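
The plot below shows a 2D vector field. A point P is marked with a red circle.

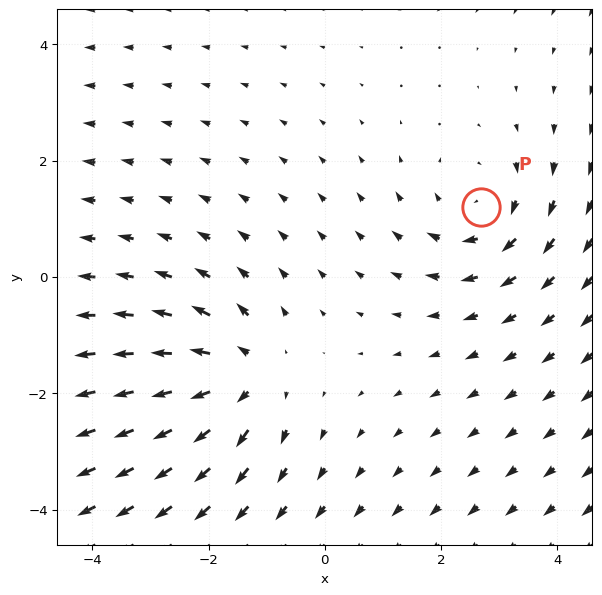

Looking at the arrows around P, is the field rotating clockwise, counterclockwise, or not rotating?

Near P at (2.7, 1.2) the arrows circulate clockwise. The curl (z-component) there is about -2; negative curl means clockwise rotation.

clockwise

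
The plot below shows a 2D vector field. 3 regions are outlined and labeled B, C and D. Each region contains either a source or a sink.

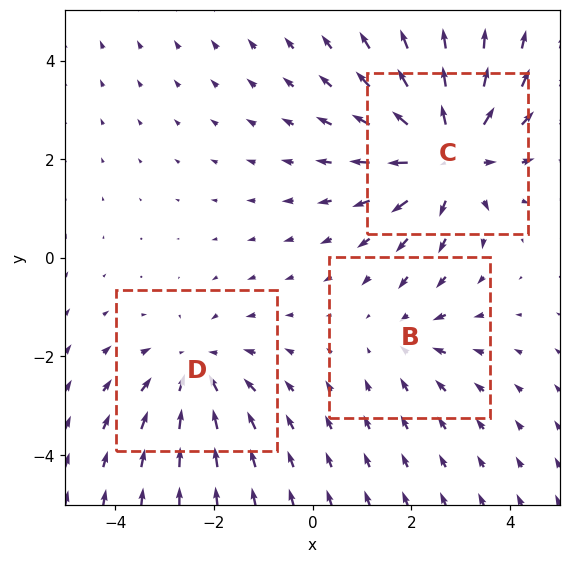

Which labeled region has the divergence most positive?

C

Divergence at each region's feature centre — B: about -2, C: about +4, D: about -3. Region C is most positive.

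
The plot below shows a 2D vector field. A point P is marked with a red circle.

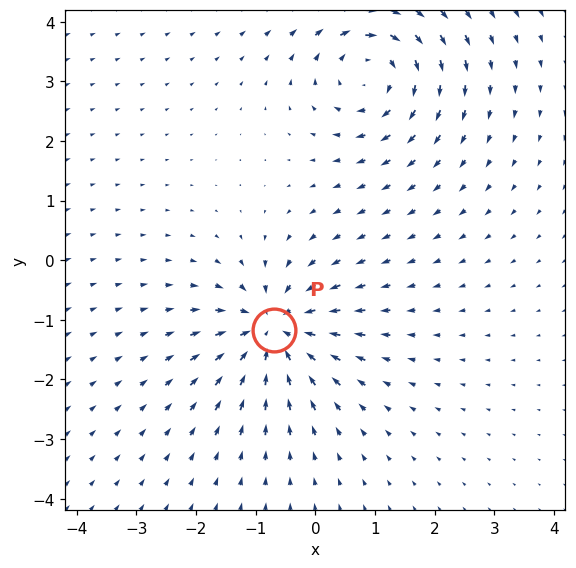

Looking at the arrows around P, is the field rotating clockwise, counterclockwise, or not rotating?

not rotating

Near P at (-0.7, -1.2) the arrows show no circulation. The curl there is ≈0.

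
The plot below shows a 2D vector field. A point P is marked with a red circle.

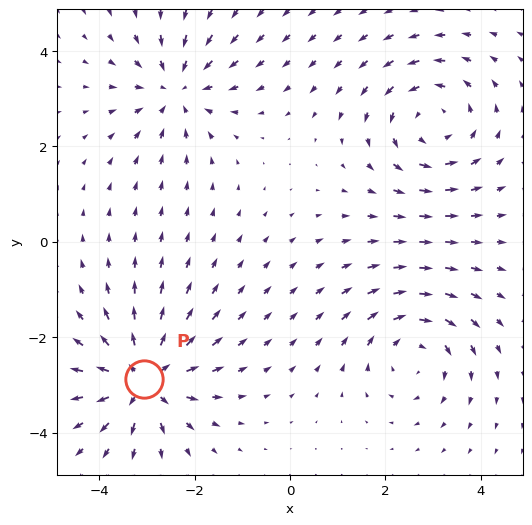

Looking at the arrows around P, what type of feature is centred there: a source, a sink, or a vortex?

At P (-3.1, -2.9) the arrows spread outward. Divergence about +6, curl ≈0 — positive divergence with near-zero curl is a source.

source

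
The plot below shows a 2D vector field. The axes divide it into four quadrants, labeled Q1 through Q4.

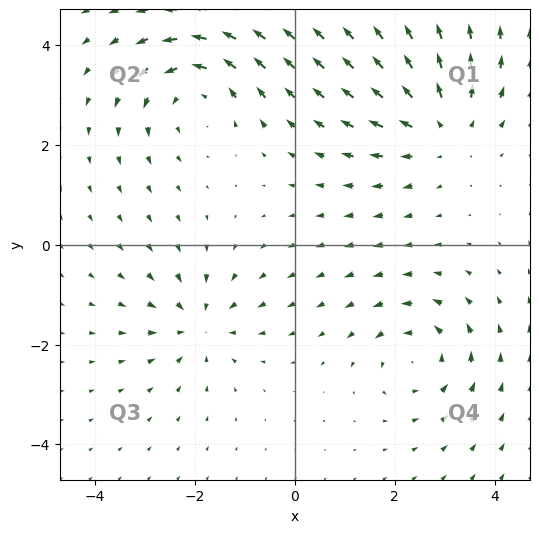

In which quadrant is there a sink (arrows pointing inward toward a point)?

The sink sits at approximately (-1.9, -1.6), which lies in quadrant Q3. The divergence there is about -4, negative as expected for a sink.

Q3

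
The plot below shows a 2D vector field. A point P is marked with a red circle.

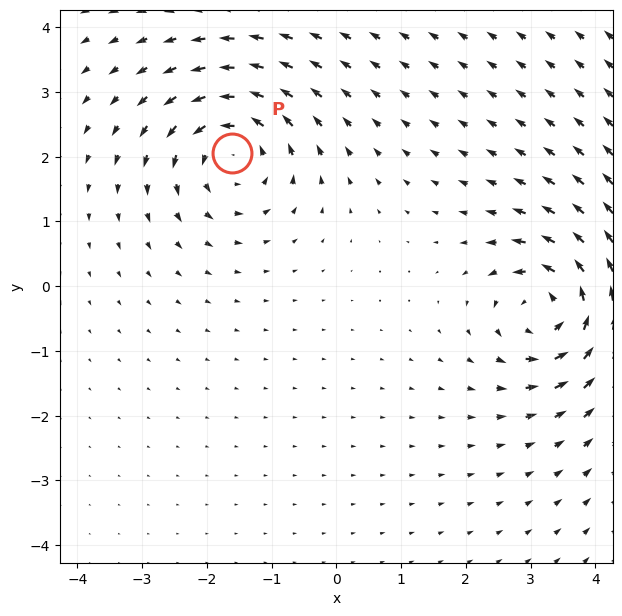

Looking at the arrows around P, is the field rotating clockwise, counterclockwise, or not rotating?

counterclockwise

Near P at (-1.6, 2.1) the arrows circulate counterclockwise. The curl (z-component) there is about +4; positive curl means counterclockwise rotation.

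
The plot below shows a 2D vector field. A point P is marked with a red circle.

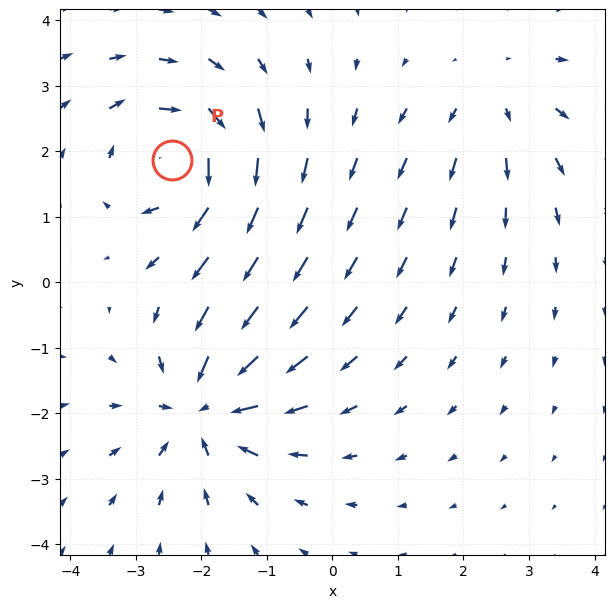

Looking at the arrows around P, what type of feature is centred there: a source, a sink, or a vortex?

At P (-2.4, 1.9) the arrows circulate clockwise. Divergence ≈0, curl about -6 — near-zero divergence with nonzero curl is a vortex.

vortex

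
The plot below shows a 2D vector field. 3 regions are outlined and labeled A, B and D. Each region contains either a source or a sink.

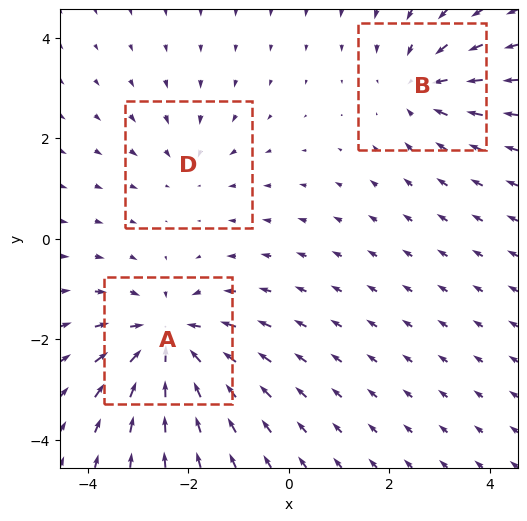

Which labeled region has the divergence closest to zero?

Divergence at each region's feature centre — A: about -4, B: about -3, D: about -2. Region D is closest to zero.

D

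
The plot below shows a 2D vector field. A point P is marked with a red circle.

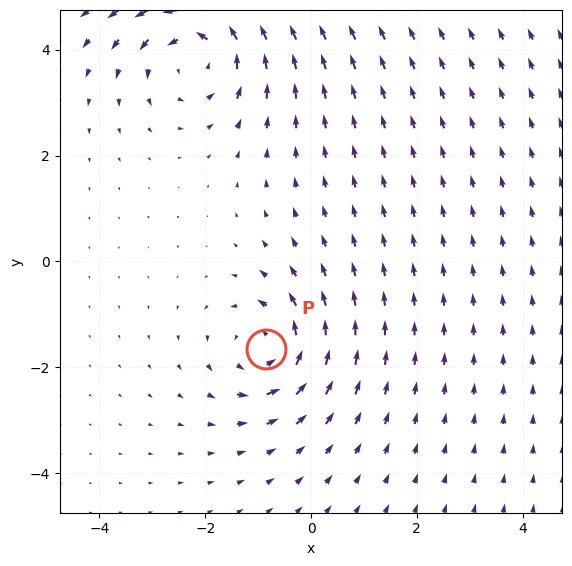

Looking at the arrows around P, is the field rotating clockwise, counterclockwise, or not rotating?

counterclockwise

Near P at (-0.8, -1.7) the arrows circulate counterclockwise. The curl (z-component) there is about +4; positive curl means counterclockwise rotation.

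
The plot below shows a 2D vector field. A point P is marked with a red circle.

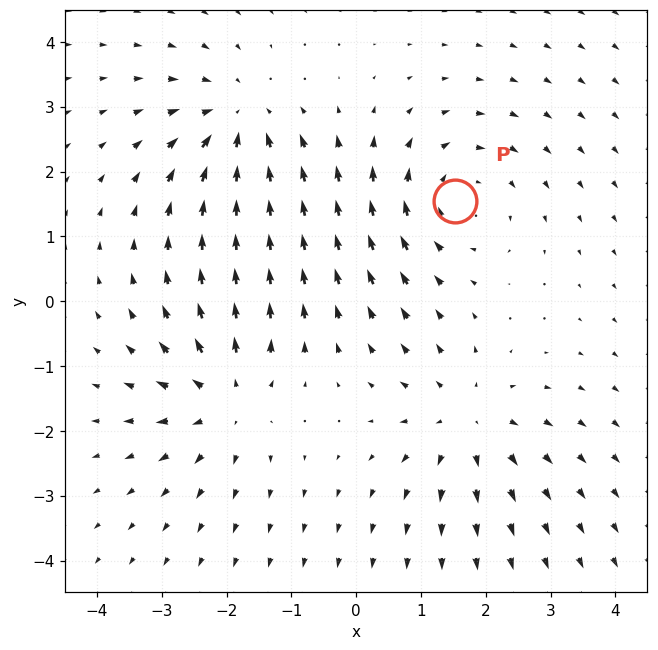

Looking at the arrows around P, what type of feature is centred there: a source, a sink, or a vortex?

At P (1.5, 1.6) the arrows circulate clockwise. Divergence ≈0, curl about -4 — near-zero divergence with nonzero curl is a vortex.

vortex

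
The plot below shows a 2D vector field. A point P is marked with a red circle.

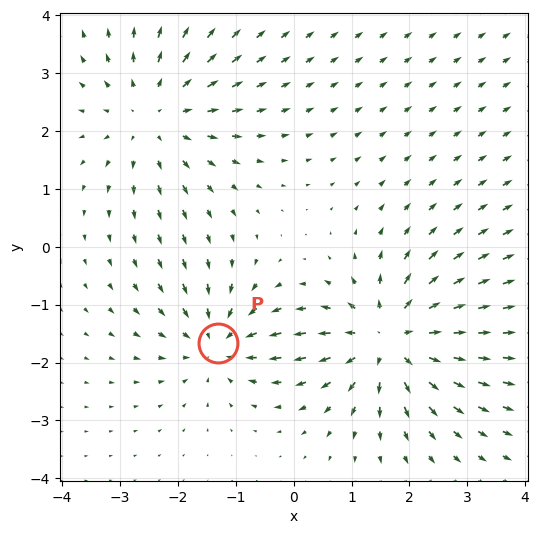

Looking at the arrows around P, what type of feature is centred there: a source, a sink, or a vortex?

sink

At P (-1.3, -1.7) the arrows converge inward. Divergence about -3, curl ≈0 — negative divergence with near-zero curl is a sink.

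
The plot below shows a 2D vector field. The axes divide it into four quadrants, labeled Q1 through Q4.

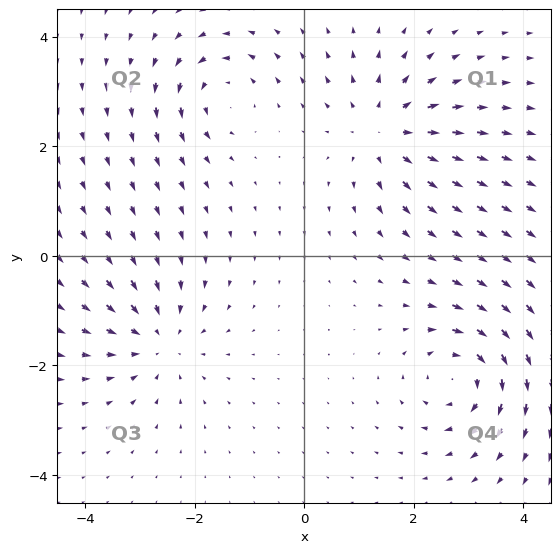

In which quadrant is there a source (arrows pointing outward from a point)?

The source sits at approximately (1.5, 2.3), which lies in quadrant Q1. The divergence there is about +4, positive as expected for a source.

Q1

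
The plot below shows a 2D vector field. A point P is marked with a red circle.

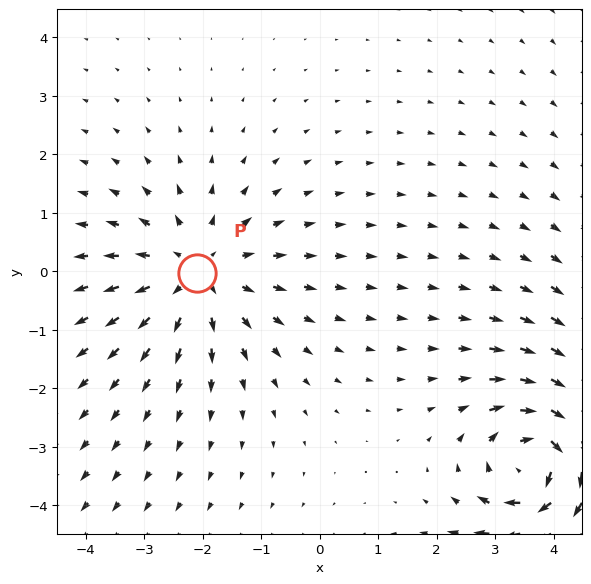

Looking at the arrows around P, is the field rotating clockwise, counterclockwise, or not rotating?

Near P at (-2.1, -0.0) the arrows show no circulation. The curl there is ≈0.

not rotating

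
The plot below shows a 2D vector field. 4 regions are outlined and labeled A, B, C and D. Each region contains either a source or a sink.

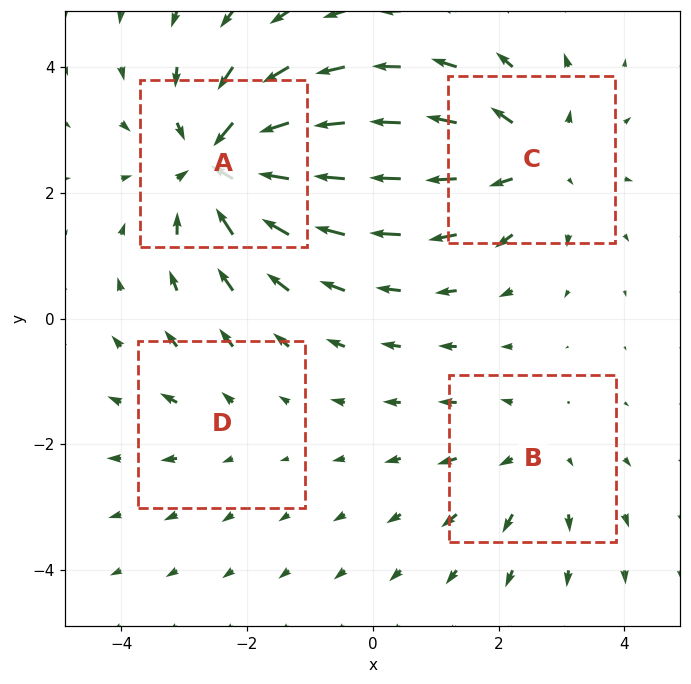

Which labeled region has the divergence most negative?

Divergence at each region's feature centre — A: about -6, B: about +3, C: about +4, D: about +2. Region A is most negative.

A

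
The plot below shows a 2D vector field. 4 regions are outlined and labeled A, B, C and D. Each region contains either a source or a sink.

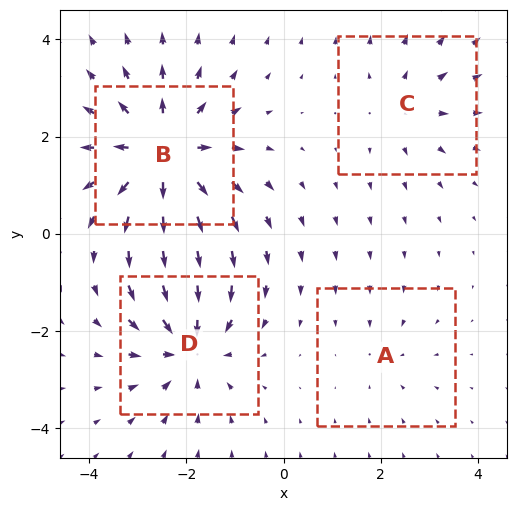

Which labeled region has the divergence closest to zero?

Divergence at each region's feature centre — A: about -2, B: about +7, C: about +3, D: about -5. Region A is closest to zero.

A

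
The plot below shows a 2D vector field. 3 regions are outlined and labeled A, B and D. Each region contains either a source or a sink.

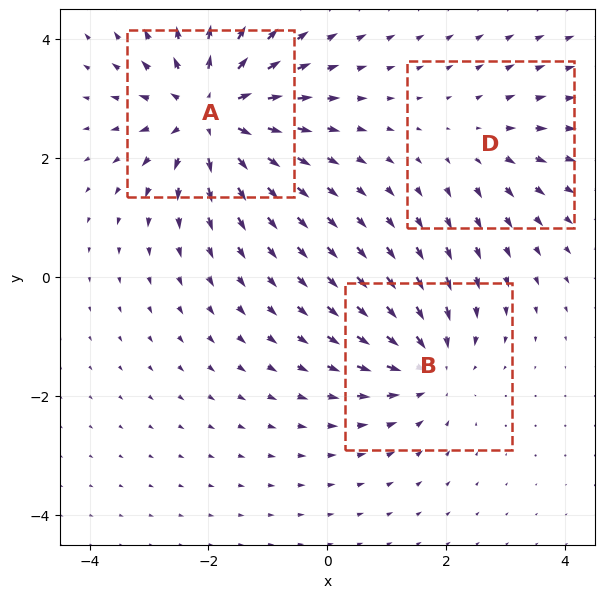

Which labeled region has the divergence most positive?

Divergence at each region's feature centre — A: about +5, B: about -3, D: about +2. Region A is most positive.

A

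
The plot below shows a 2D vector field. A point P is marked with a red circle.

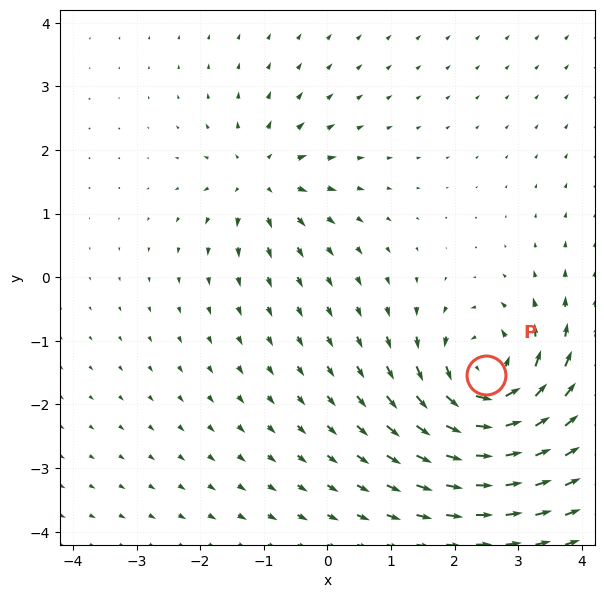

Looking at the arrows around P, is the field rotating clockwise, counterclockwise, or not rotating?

Near P at (2.5, -1.5) the arrows circulate counterclockwise. The curl (z-component) there is about +7; positive curl means counterclockwise rotation.

counterclockwise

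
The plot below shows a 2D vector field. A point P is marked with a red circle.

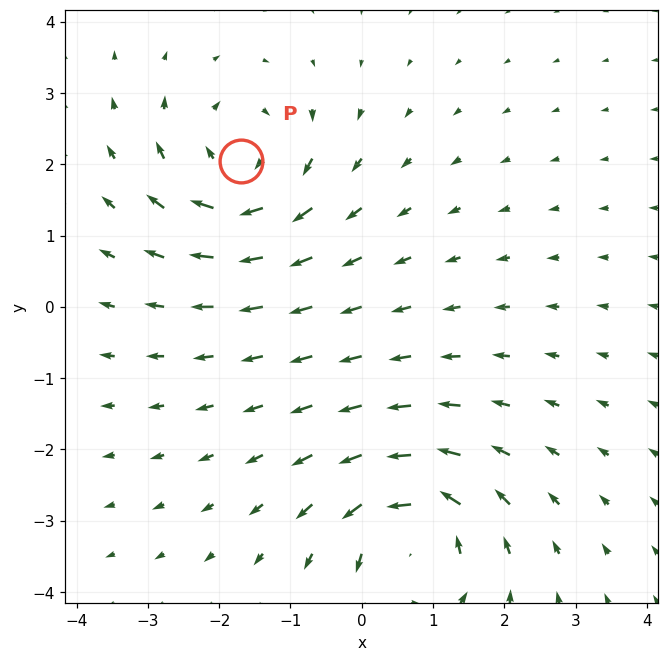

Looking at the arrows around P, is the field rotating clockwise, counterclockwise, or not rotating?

Near P at (-1.7, 2.0) the arrows circulate clockwise. The curl (z-component) there is about -4; negative curl means clockwise rotation.

clockwise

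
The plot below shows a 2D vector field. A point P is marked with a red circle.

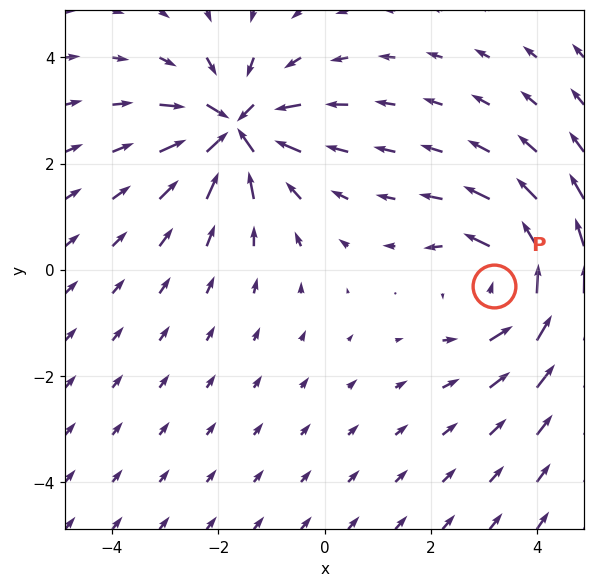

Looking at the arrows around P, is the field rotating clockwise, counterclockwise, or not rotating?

counterclockwise

Near P at (3.2, -0.3) the arrows circulate counterclockwise. The curl (z-component) there is about +3; positive curl means counterclockwise rotation.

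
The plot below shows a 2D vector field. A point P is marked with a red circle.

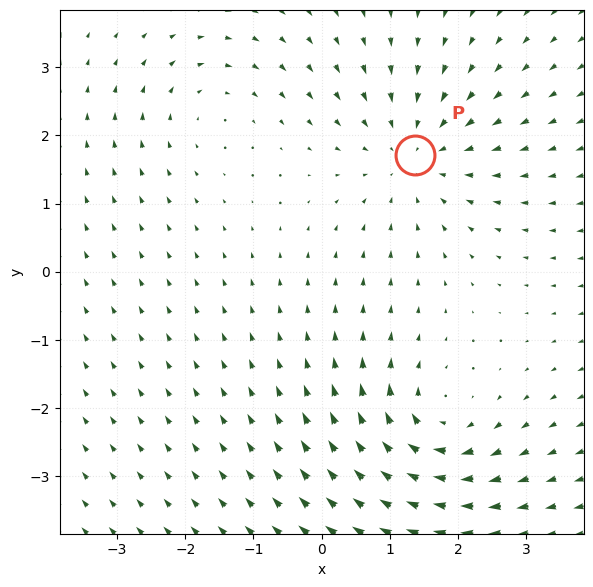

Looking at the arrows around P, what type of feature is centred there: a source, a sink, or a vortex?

At P (1.4, 1.7) the arrows converge inward. Divergence about -4, curl ≈0 — negative divergence with near-zero curl is a sink.

sink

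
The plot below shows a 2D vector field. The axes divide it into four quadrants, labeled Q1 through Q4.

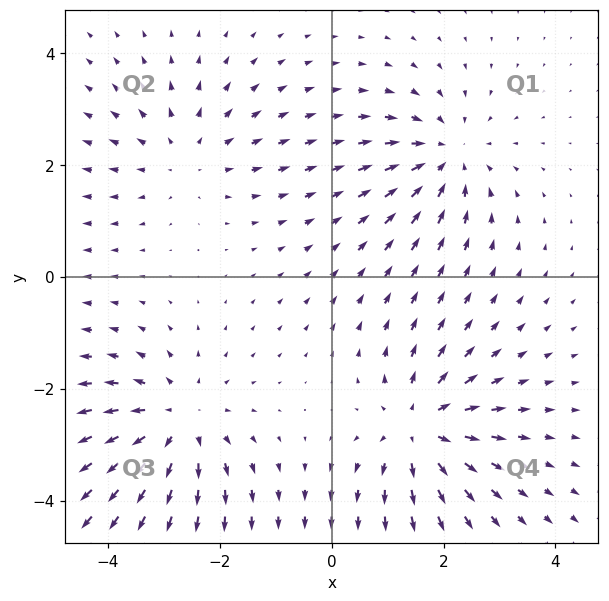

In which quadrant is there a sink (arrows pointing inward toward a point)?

The sink sits at approximately (2.1, 2.1), which lies in quadrant Q1. The divergence there is about -4, negative as expected for a sink.

Q1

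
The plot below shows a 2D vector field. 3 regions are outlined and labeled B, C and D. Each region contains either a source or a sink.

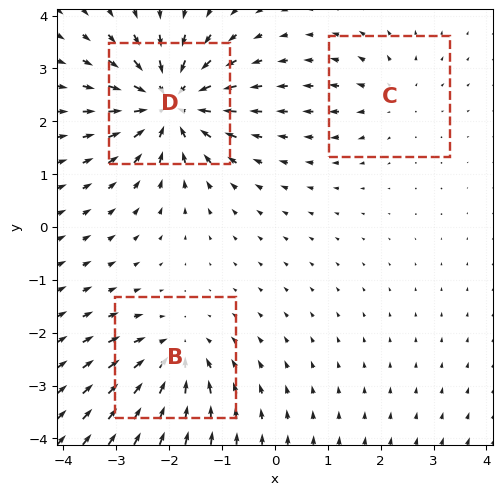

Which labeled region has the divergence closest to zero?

C

Divergence at each region's feature centre — B: about -4, C: about +2, D: about -6. Region C is closest to zero.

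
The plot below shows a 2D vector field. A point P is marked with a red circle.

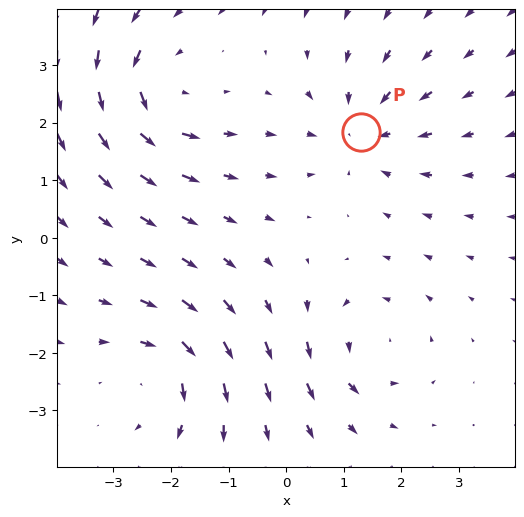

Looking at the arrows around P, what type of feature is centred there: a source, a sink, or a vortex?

At P (1.3, 1.8) the arrows converge inward. Divergence about -4, curl ≈0 — negative divergence with near-zero curl is a sink.

sink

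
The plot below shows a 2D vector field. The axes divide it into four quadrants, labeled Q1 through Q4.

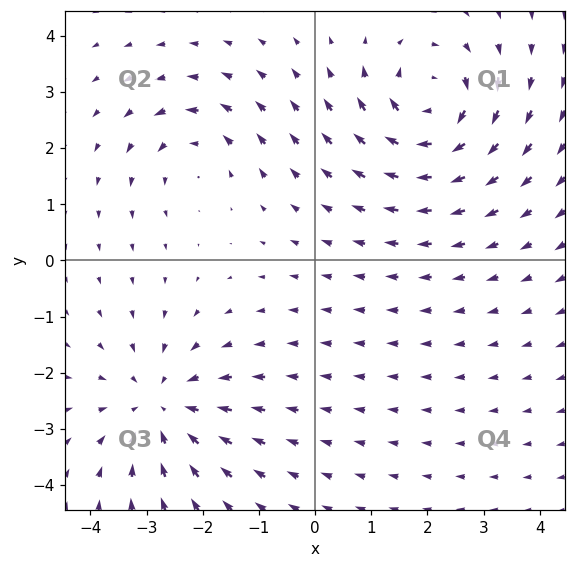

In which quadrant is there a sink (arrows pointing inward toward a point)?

Q3

The sink sits at approximately (-2.7, -2.6), which lies in quadrant Q3. The divergence there is about -4, negative as expected for a sink.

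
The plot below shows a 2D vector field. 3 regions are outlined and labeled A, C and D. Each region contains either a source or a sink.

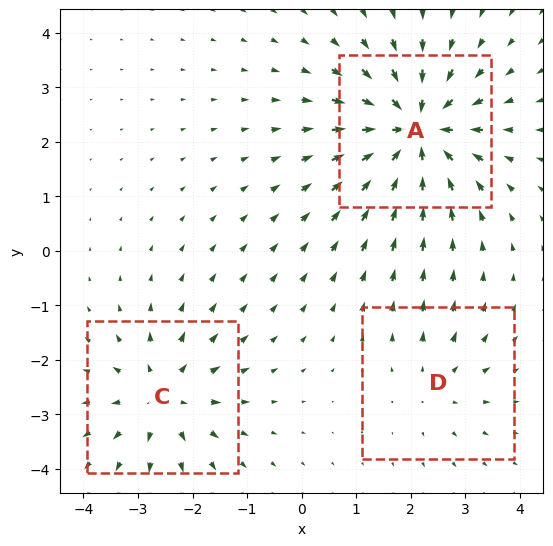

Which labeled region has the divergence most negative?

Divergence at each region's feature centre — A: about -5, C: about +3, D: about +2. Region A is most negative.

A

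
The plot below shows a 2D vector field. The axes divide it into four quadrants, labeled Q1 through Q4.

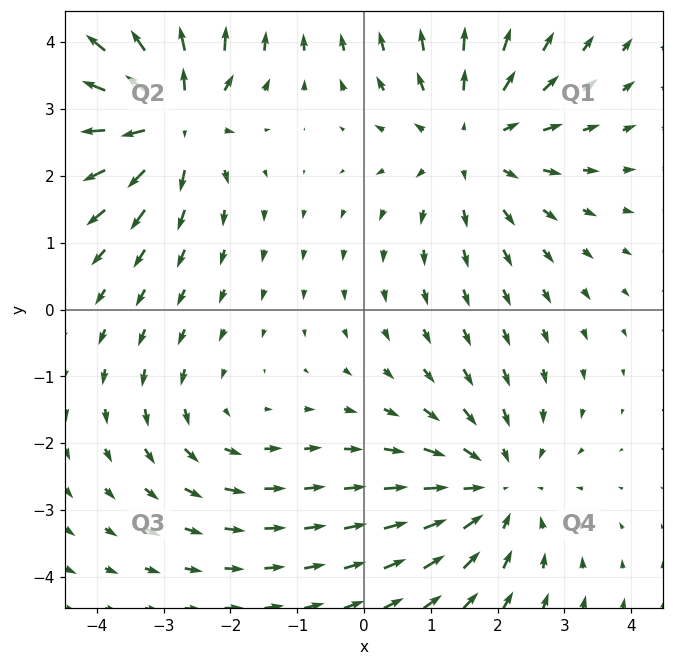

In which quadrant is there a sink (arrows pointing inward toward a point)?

Q4

The sink sits at approximately (2.0, -2.7), which lies in quadrant Q4. The divergence there is about -4, negative as expected for a sink.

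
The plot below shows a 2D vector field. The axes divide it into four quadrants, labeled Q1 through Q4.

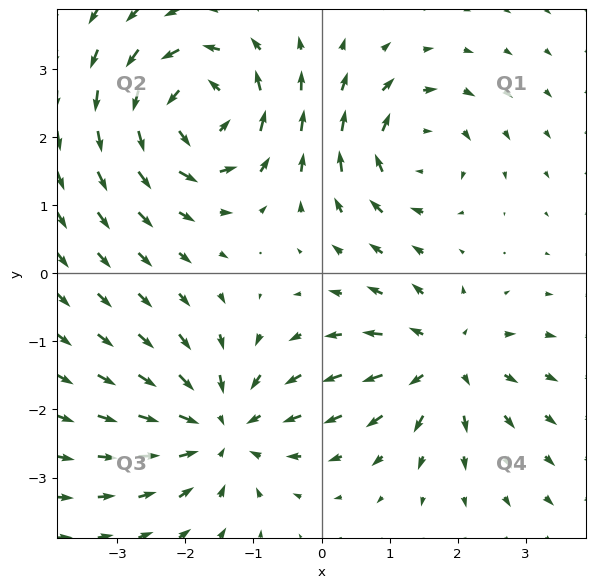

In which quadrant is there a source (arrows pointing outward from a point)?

Q4

The source sits at approximately (1.8, -1.3), which lies in quadrant Q4. The divergence there is about +4, positive as expected for a source.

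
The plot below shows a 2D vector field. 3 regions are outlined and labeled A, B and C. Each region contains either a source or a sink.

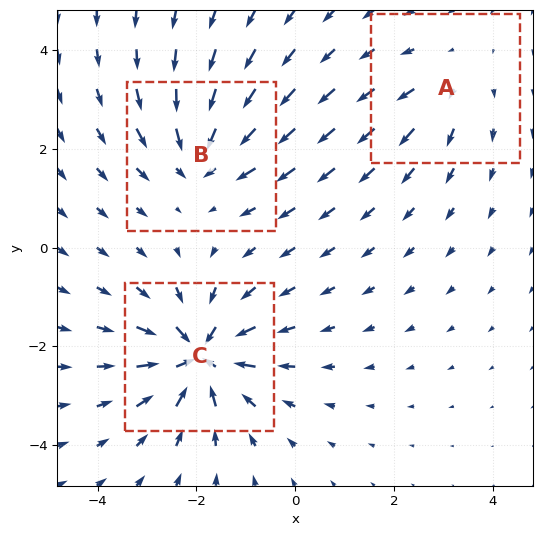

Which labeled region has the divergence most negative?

Divergence at each region's feature centre — A: about +2, B: about -4, C: about -6. Region C is most negative.

C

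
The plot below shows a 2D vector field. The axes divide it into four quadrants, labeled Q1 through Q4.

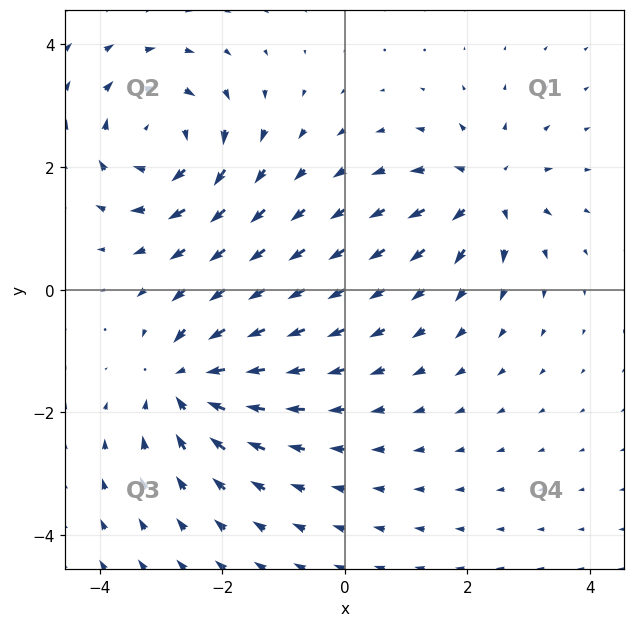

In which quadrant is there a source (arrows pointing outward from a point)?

Q1

The source sits at approximately (2.3, 1.6), which lies in quadrant Q1. The divergence there is about +5, positive as expected for a source.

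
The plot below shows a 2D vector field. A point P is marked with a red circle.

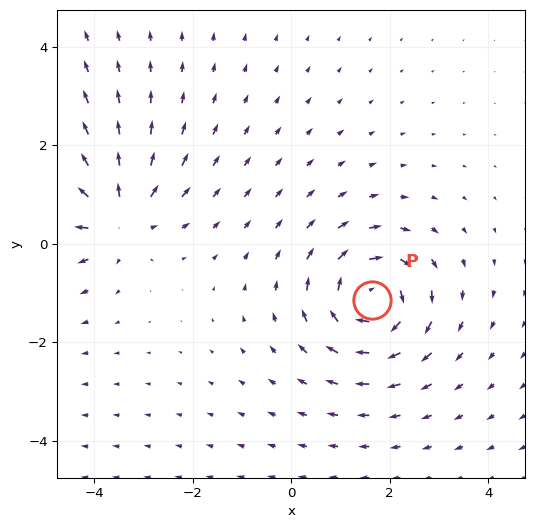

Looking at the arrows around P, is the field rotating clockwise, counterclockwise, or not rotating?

clockwise

Near P at (1.6, -1.1) the arrows circulate clockwise. The curl (z-component) there is about -6; negative curl means clockwise rotation.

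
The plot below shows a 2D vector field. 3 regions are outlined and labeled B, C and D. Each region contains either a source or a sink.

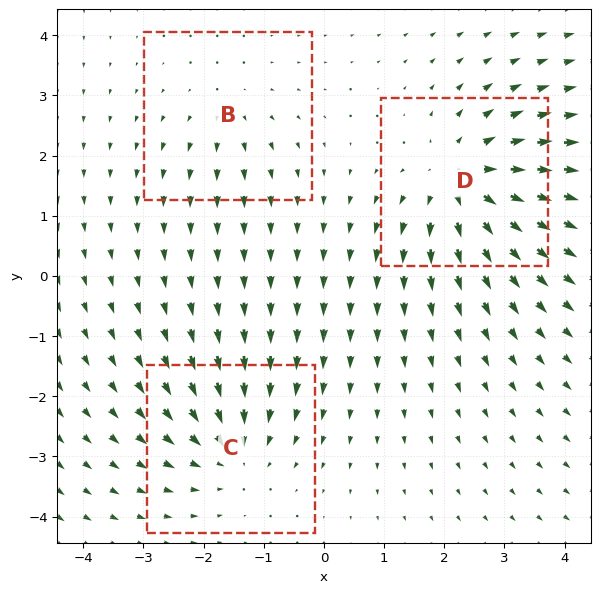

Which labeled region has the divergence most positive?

D

Divergence at each region's feature centre — B: about +2, C: about -3, D: about +5. Region D is most positive.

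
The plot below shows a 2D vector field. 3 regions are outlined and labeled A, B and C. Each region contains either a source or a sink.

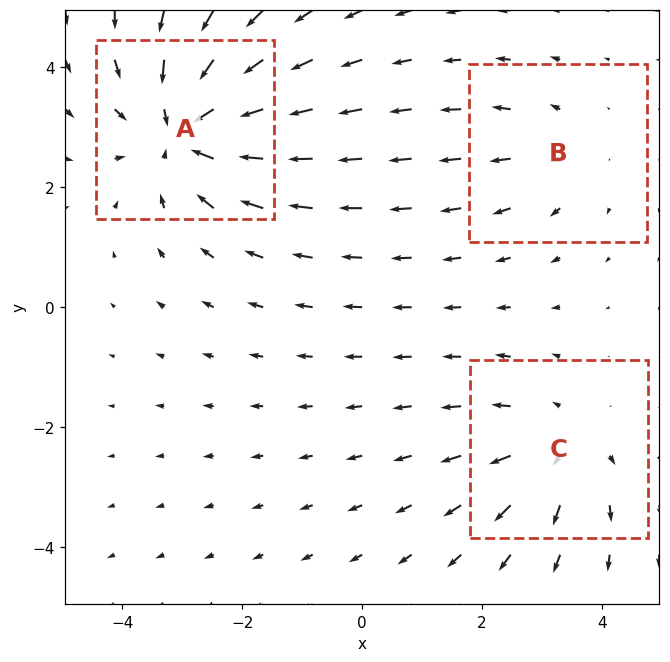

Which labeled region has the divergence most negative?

Divergence at each region's feature centre — A: about -5, B: about +2, C: about +3. Region A is most negative.

A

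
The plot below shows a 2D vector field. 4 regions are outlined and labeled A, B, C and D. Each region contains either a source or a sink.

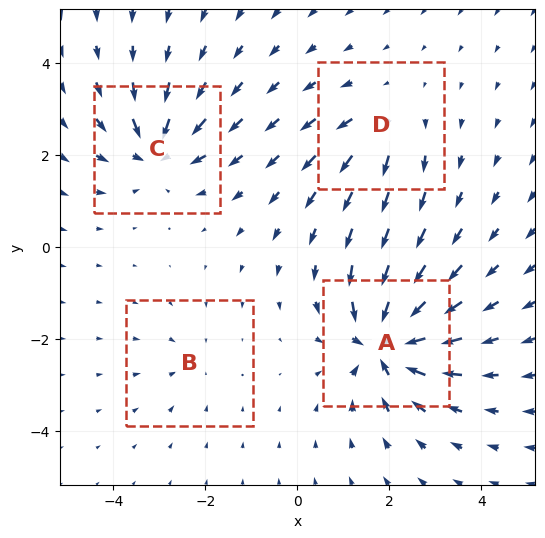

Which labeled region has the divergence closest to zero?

Divergence at each region's feature centre — A: about -9, B: about -3, C: about -6, D: about +4. Region B is closest to zero.

B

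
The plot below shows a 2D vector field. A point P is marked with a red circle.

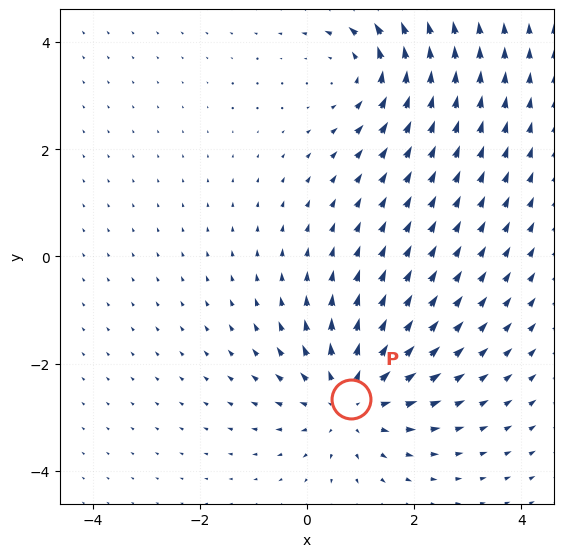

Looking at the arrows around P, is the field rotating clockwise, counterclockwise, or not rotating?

not rotating

Near P at (0.8, -2.7) the arrows show no circulation. The curl there is ≈0.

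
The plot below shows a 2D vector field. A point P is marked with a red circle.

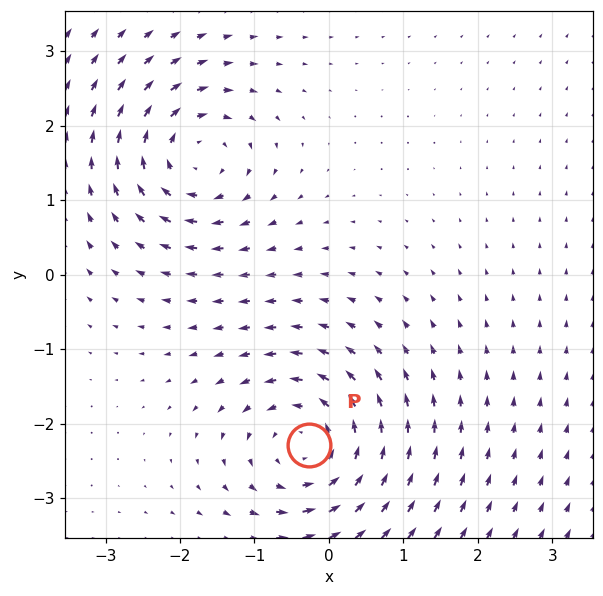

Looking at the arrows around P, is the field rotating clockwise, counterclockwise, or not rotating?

counterclockwise

Near P at (-0.3, -2.3) the arrows circulate counterclockwise. The curl (z-component) there is about +5; positive curl means counterclockwise rotation.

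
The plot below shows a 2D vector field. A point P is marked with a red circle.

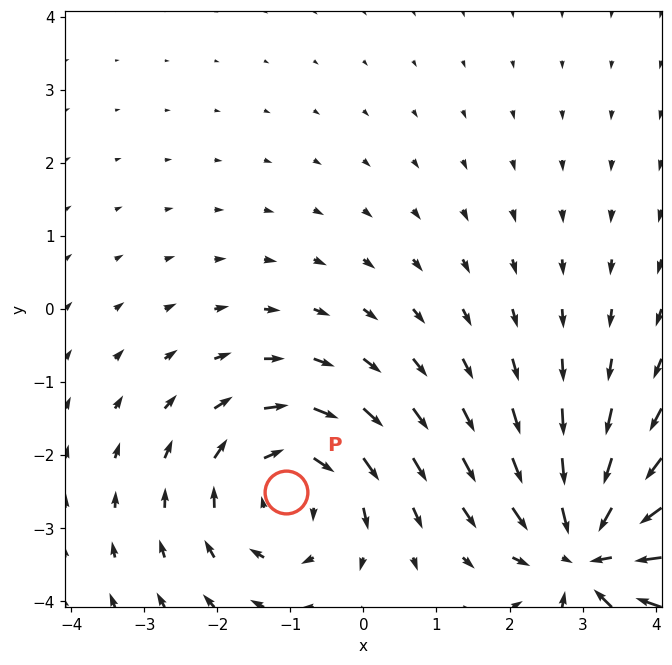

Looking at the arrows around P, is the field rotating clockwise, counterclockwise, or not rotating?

Near P at (-1.1, -2.5) the arrows circulate clockwise. The curl (z-component) there is about -4; negative curl means clockwise rotation.

clockwise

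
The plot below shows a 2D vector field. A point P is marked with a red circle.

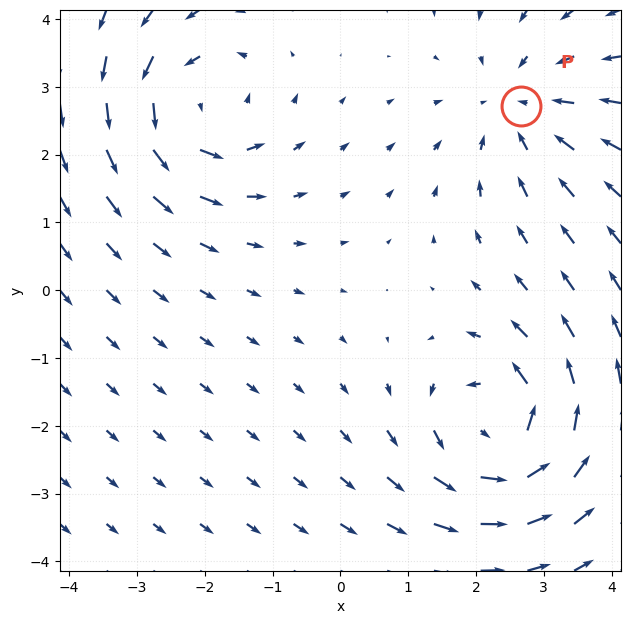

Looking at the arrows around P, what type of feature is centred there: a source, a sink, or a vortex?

sink

At P (2.7, 2.7) the arrows converge inward. Divergence about -3, curl ≈0 — negative divergence with near-zero curl is a sink.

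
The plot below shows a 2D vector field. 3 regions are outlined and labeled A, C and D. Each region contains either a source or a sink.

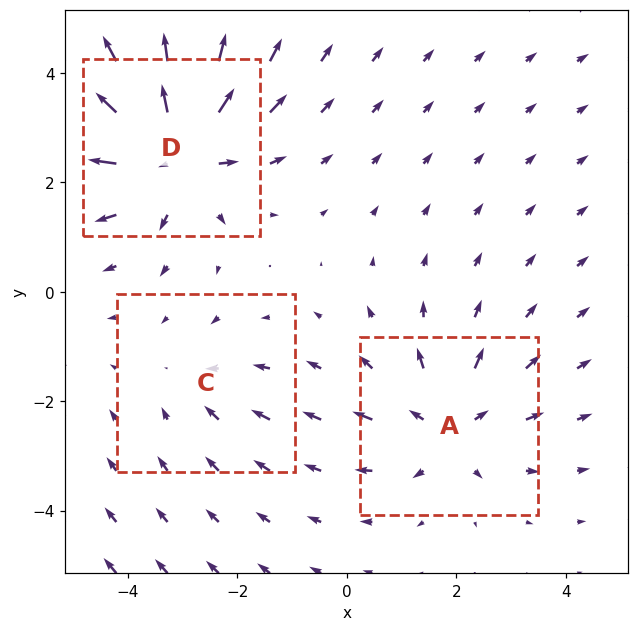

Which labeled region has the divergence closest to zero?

Divergence at each region's feature centre — A: about +3, C: about -2, D: about +5. Region C is closest to zero.

C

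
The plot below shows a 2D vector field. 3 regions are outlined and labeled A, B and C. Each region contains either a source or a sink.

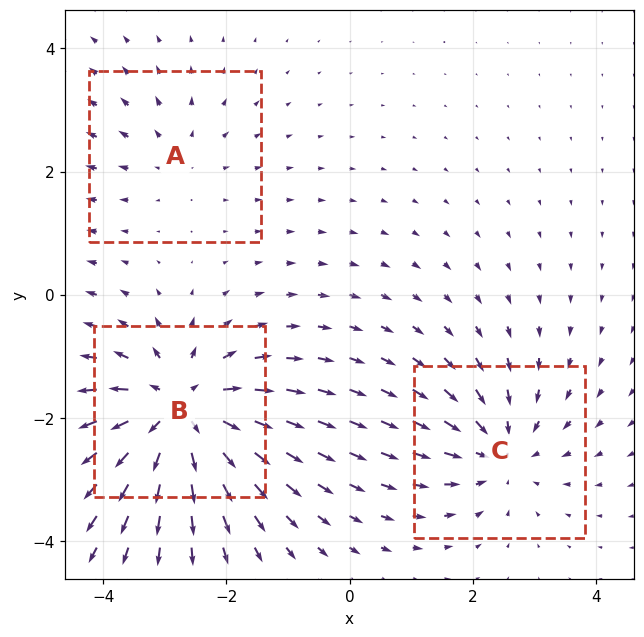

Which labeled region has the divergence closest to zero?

Divergence at each region's feature centre — A: about +2, B: about +5, C: about -3. Region A is closest to zero.

A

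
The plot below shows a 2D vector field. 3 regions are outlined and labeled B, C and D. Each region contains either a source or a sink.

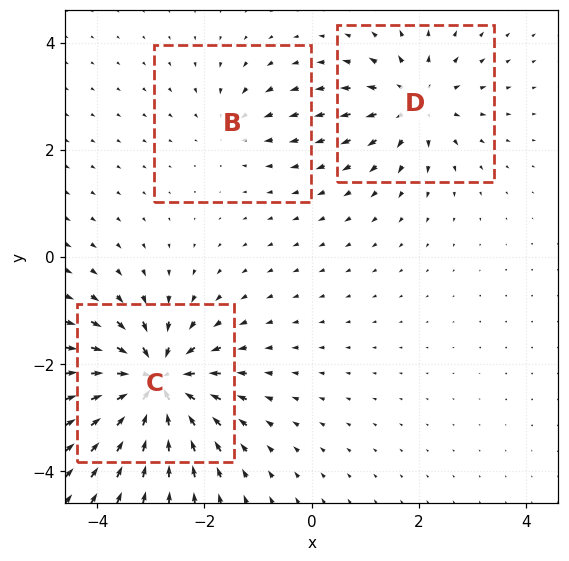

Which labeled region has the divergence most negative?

Divergence at each region's feature centre — B: about -2, C: about -6, D: about +4. Region C is most negative.

C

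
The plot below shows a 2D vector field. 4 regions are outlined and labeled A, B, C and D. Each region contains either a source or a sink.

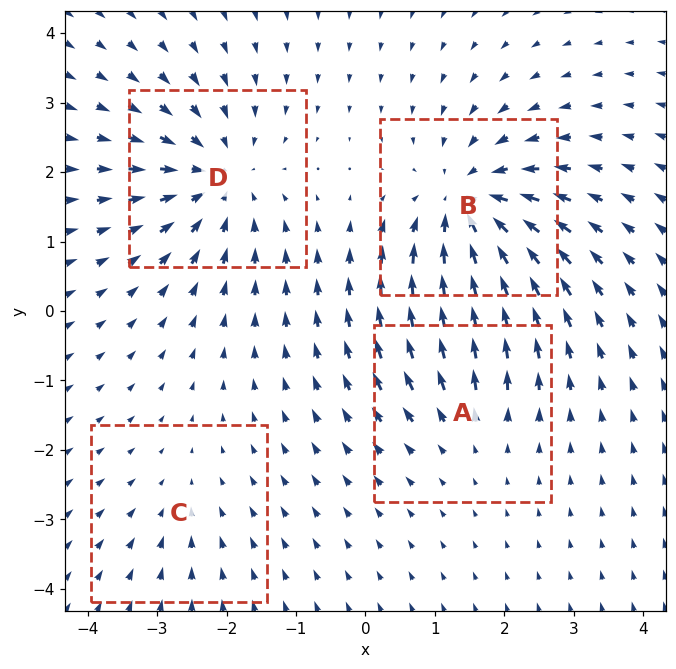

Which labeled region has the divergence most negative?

Divergence at each region's feature centre — A: about +3, B: about -6, C: about -2, D: about -5. Region B is most negative.

B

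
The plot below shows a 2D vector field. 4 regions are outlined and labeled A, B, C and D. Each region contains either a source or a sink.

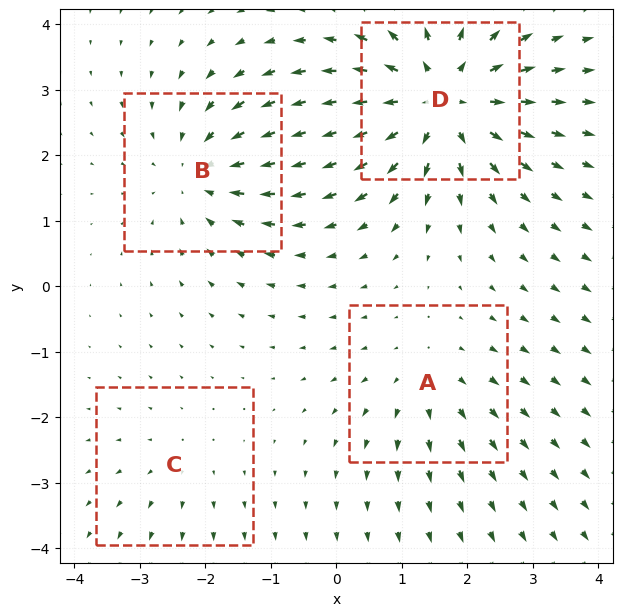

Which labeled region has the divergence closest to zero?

Divergence at each region's feature centre — A: about +3, B: about -4, C: about +2, D: about +7. Region C is closest to zero.

C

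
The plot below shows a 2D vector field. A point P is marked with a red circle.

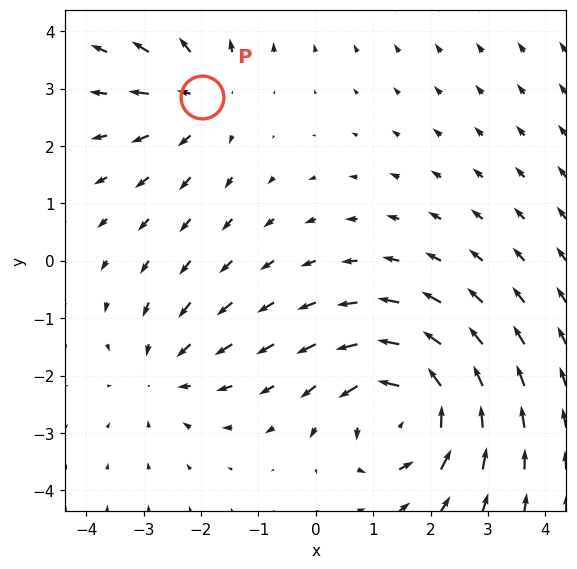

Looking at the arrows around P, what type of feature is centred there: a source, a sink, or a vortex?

source

At P (-2.0, 2.8) the arrows spread outward. Divergence about +3, curl ≈0 — positive divergence with near-zero curl is a source.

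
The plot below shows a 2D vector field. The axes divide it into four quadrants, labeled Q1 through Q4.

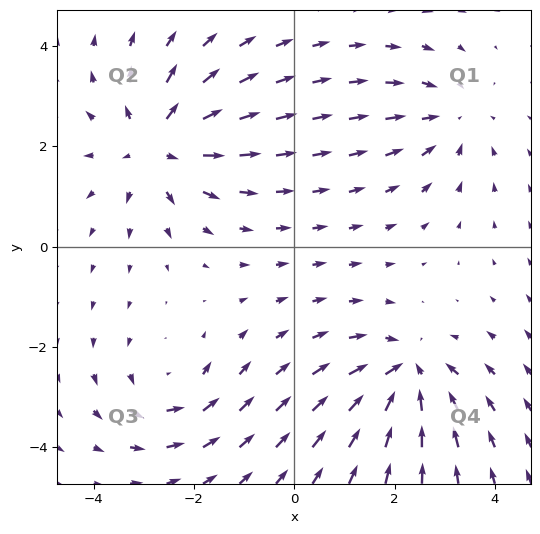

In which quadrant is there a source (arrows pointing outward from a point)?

Q2

The source sits at approximately (-2.7, 2.0), which lies in quadrant Q2. The divergence there is about +5, positive as expected for a source.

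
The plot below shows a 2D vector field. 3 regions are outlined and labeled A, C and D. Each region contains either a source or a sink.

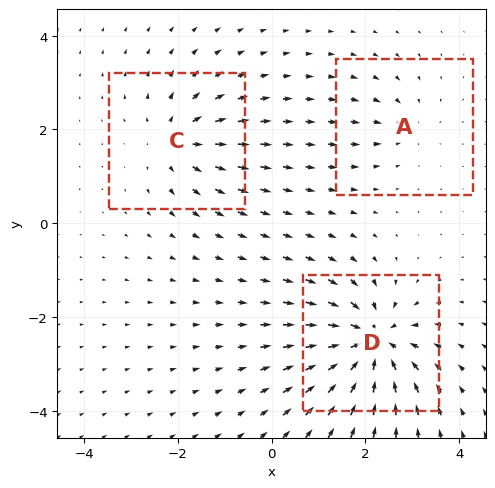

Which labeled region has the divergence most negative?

Divergence at each region's feature centre — A: about -3, C: about +4, D: about -7. Region D is most negative.

D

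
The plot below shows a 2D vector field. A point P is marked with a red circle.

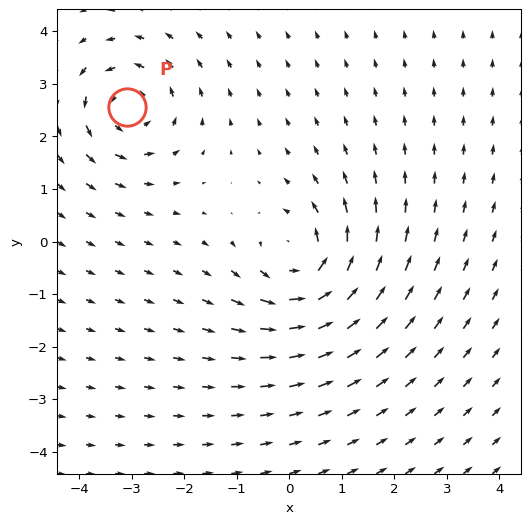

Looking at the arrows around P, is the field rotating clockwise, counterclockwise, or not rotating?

counterclockwise

Near P at (-3.1, 2.6) the arrows circulate counterclockwise. The curl (z-component) there is about +5; positive curl means counterclockwise rotation.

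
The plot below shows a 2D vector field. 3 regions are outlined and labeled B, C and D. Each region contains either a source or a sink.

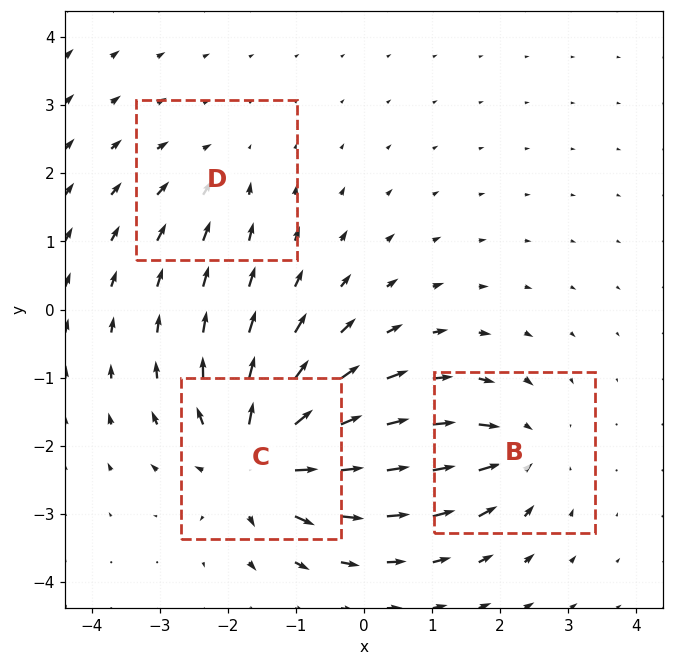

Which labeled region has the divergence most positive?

C

Divergence at each region's feature centre — B: about -3, C: about +6, D: about -2. Region C is most positive.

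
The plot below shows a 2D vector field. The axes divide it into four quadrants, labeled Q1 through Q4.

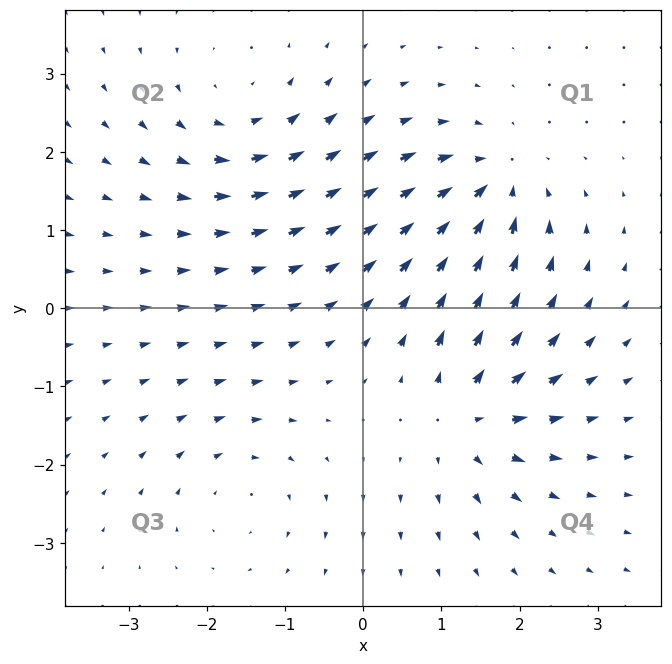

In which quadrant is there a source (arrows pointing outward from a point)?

The source sits at approximately (1.3, -1.4), which lies in quadrant Q4. The divergence there is about +6, positive as expected for a source.

Q4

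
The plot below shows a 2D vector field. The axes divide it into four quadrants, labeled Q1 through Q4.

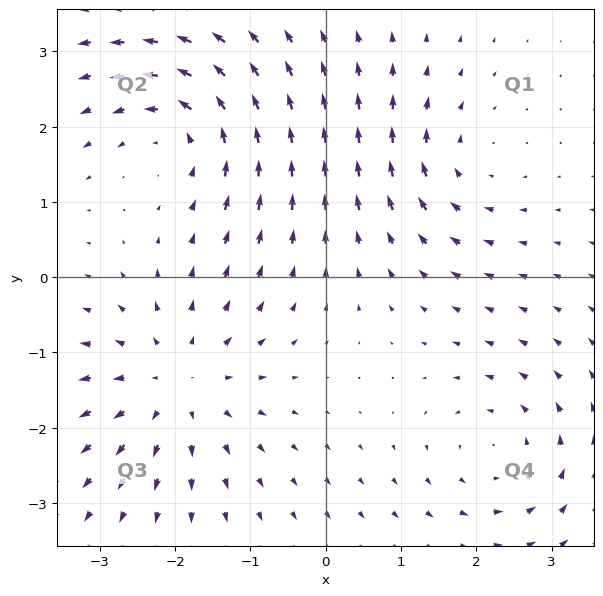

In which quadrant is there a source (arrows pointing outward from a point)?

The source sits at approximately (-2.0, -1.4), which lies in quadrant Q3. The divergence there is about +4, positive as expected for a source.

Q3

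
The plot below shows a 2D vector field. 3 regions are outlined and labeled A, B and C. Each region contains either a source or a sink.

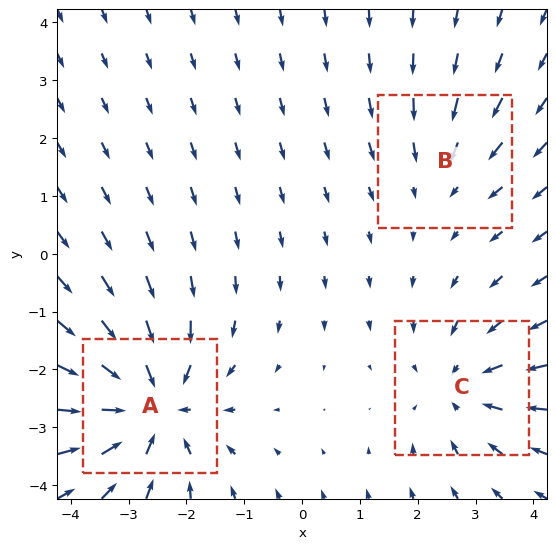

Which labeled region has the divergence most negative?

A

Divergence at each region's feature centre — A: about -5, B: about -2, C: about -3. Region A is most negative.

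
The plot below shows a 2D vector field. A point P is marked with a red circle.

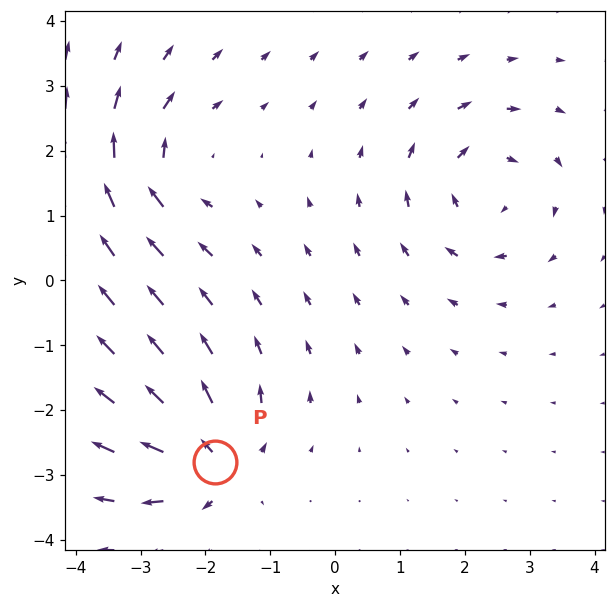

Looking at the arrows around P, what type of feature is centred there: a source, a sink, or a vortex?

source

At P (-1.9, -2.8) the arrows spread outward. Divergence about +7, curl ≈0 — positive divergence with near-zero curl is a source.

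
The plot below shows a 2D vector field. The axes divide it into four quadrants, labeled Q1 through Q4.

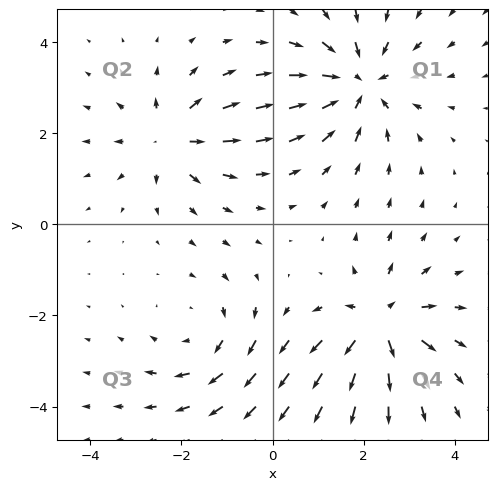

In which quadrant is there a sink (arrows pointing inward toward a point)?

The sink sits at approximately (1.9, 3.1), which lies in quadrant Q1. The divergence there is about -5, negative as expected for a sink.

Q1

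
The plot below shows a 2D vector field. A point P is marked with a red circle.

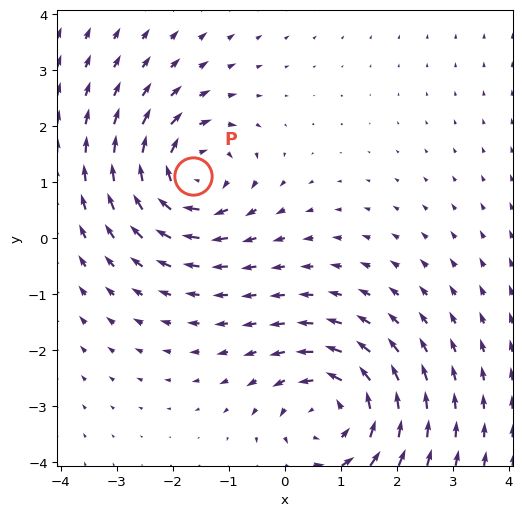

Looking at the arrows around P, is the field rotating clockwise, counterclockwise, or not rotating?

Near P at (-1.6, 1.1) the arrows circulate clockwise. The curl (z-component) there is about -5; negative curl means clockwise rotation.

clockwise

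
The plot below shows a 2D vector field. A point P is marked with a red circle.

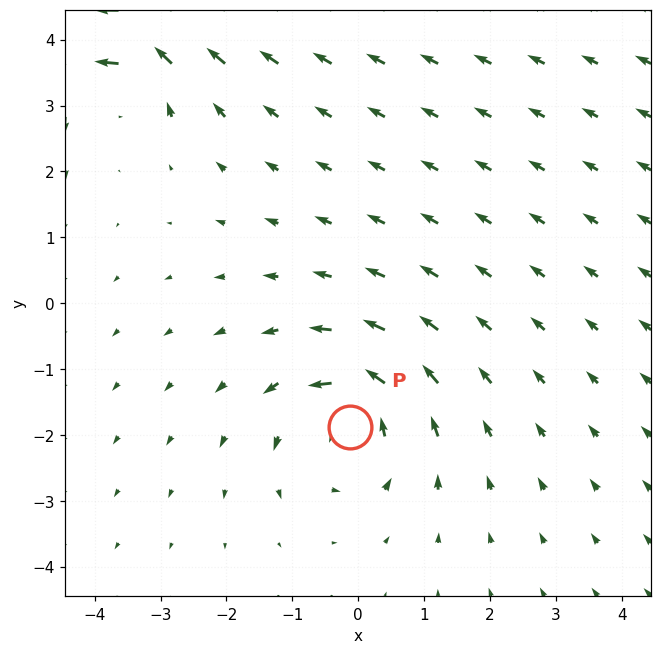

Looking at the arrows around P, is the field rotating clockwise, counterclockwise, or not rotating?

Near P at (-0.1, -1.9) the arrows circulate counterclockwise. The curl (z-component) there is about +3; positive curl means counterclockwise rotation.

counterclockwise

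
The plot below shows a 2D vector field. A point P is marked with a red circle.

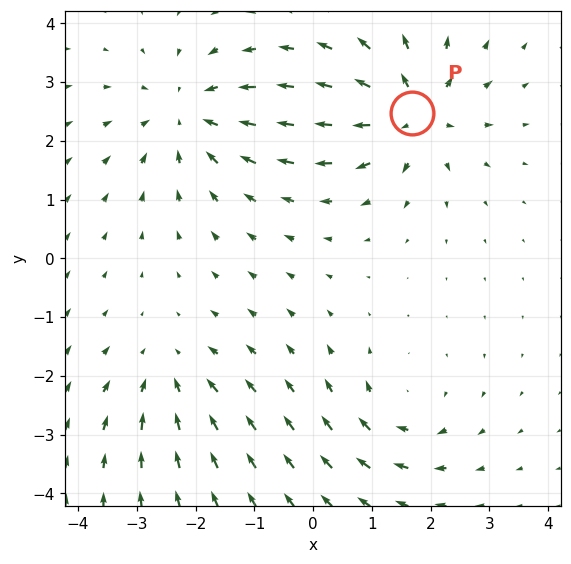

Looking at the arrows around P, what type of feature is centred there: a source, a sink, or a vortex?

At P (1.7, 2.5) the arrows spread outward. Divergence about +6, curl ≈0 — positive divergence with near-zero curl is a source.

source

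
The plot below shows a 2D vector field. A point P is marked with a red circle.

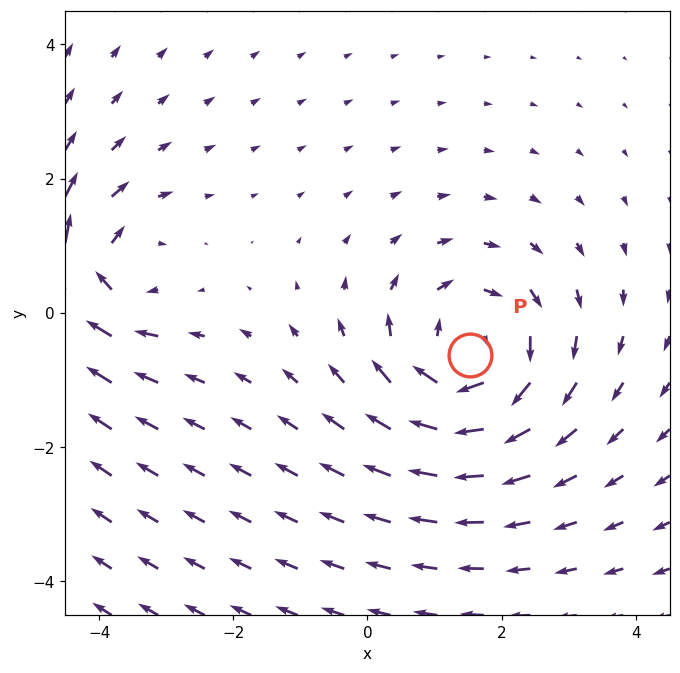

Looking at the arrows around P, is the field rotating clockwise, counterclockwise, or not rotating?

Near P at (1.5, -0.6) the arrows circulate clockwise. The curl (z-component) there is about -4; negative curl means clockwise rotation.

clockwise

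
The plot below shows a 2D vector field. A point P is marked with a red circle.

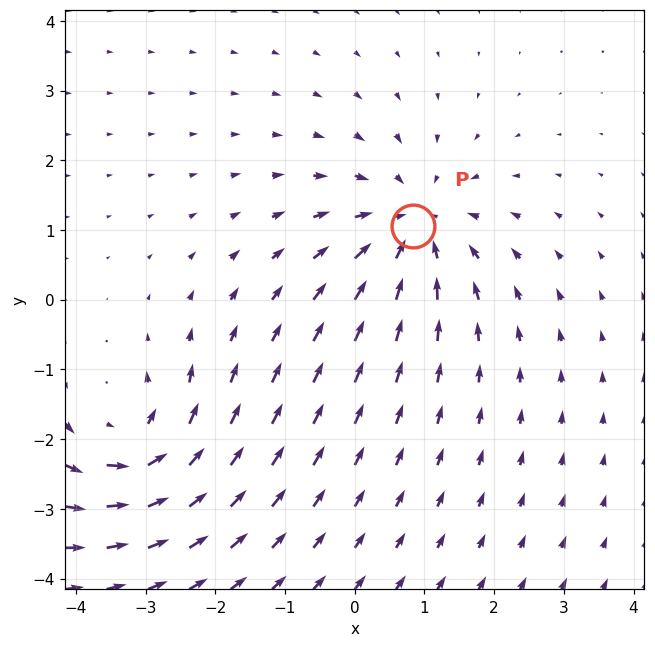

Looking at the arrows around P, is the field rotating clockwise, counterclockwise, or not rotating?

Near P at (0.8, 1.1) the arrows show no circulation. The curl there is ≈0.

not rotating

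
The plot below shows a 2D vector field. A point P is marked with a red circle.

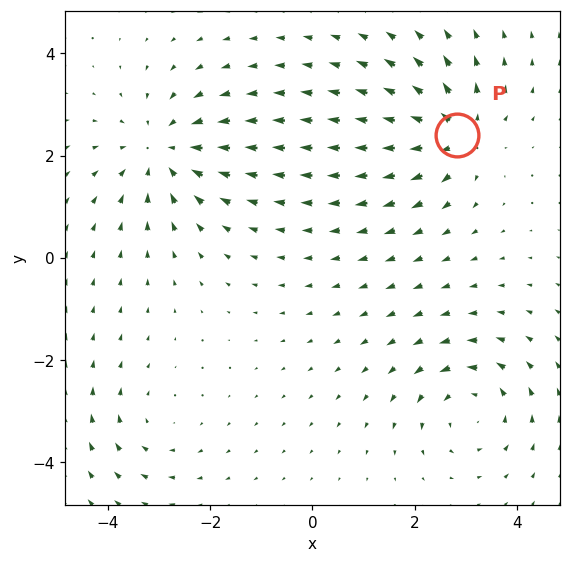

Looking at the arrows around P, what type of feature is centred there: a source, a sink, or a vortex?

At P (2.8, 2.4) the arrows spread outward. Divergence about +5, curl ≈0 — positive divergence with near-zero curl is a source.

source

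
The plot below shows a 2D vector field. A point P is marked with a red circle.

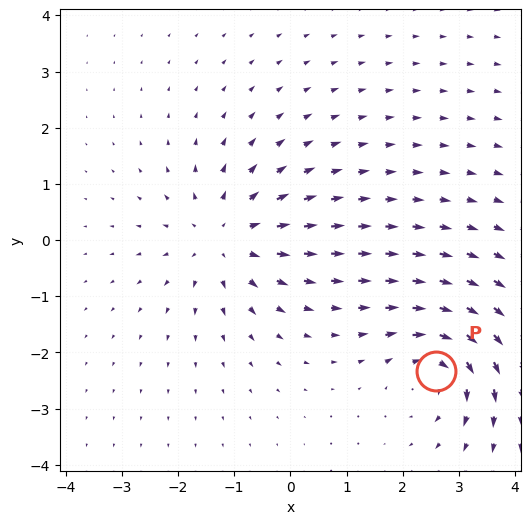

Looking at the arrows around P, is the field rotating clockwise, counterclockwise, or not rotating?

Near P at (2.6, -2.3) the arrows circulate clockwise. The curl (z-component) there is about -5; negative curl means clockwise rotation.

clockwise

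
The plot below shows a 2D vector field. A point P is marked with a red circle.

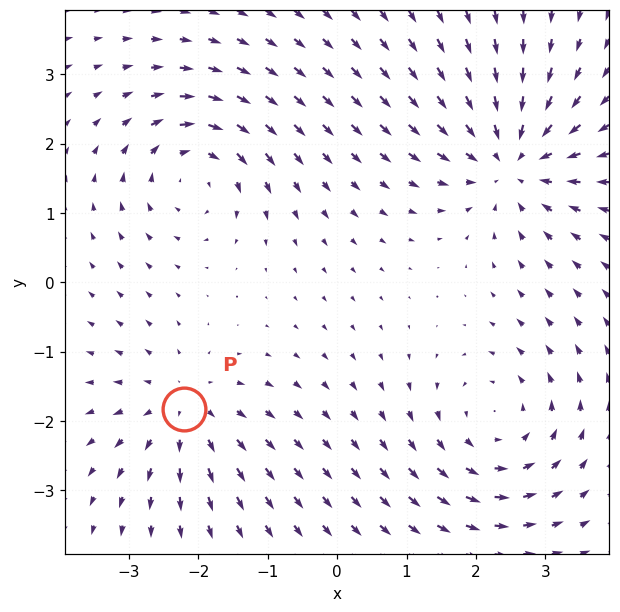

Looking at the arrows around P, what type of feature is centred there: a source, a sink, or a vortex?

source

At P (-2.2, -1.8) the arrows spread outward. Divergence about +4, curl ≈0 — positive divergence with near-zero curl is a source.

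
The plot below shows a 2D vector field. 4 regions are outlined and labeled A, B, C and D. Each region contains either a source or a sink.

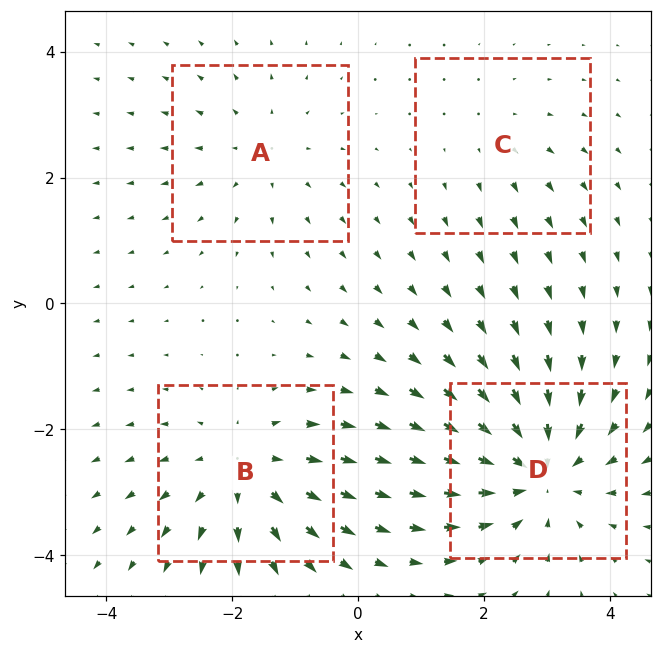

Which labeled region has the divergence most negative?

D

Divergence at each region's feature centre — A: about +3, B: about +4, C: about +2, D: about -6. Region D is most negative.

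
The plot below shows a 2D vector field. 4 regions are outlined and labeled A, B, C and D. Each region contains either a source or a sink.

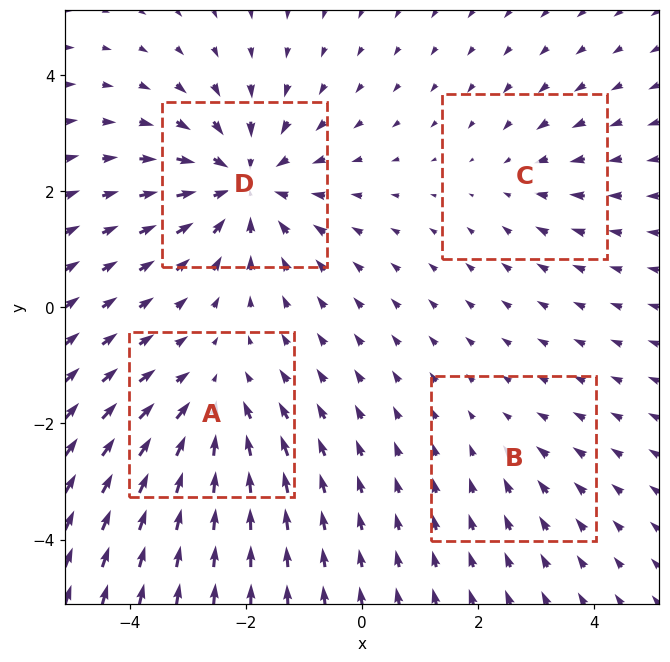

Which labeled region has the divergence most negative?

D

Divergence at each region's feature centre — A: about -4, B: about -2, C: about -3, D: about -6. Region D is most negative.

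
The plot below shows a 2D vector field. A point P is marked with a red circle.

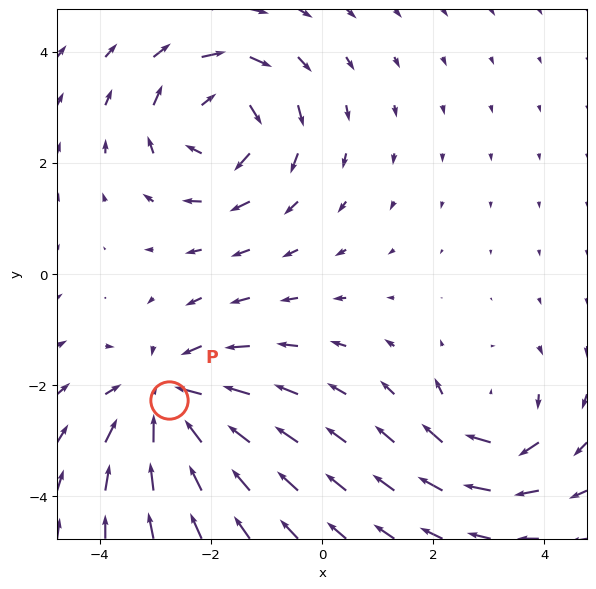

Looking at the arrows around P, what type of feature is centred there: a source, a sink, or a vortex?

sink

At P (-2.8, -2.3) the arrows converge inward. Divergence about -4, curl ≈0 — negative divergence with near-zero curl is a sink.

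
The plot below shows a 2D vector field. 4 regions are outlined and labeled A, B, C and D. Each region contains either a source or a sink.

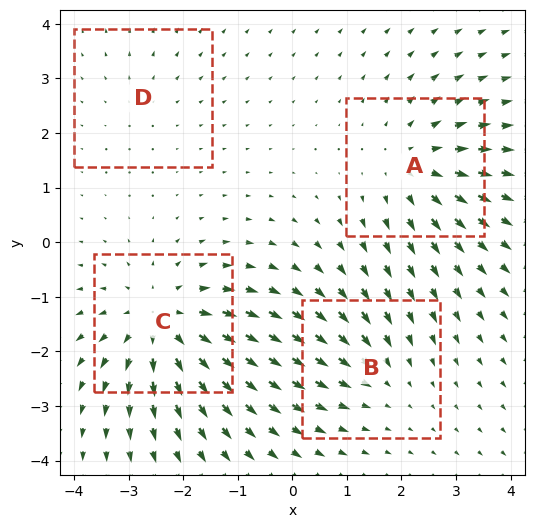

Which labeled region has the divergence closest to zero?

D

Divergence at each region's feature centre — A: about +4, B: about -3, C: about +6, D: about +2. Region D is closest to zero.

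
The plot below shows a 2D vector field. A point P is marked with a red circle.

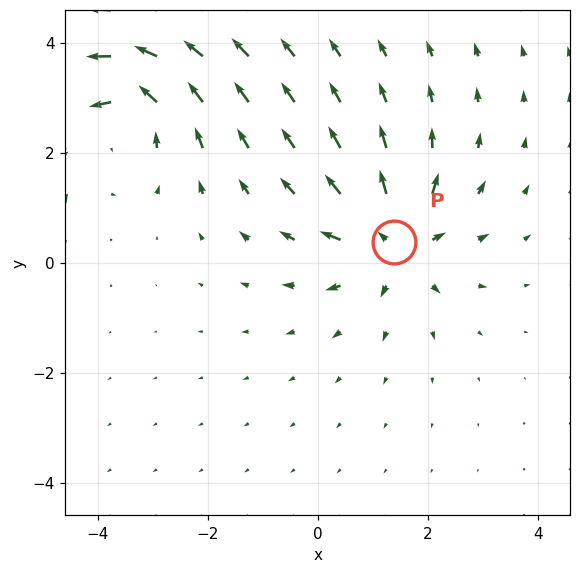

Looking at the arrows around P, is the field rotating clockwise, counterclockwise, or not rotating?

Near P at (1.4, 0.4) the arrows show no circulation. The curl there is ≈0.

not rotating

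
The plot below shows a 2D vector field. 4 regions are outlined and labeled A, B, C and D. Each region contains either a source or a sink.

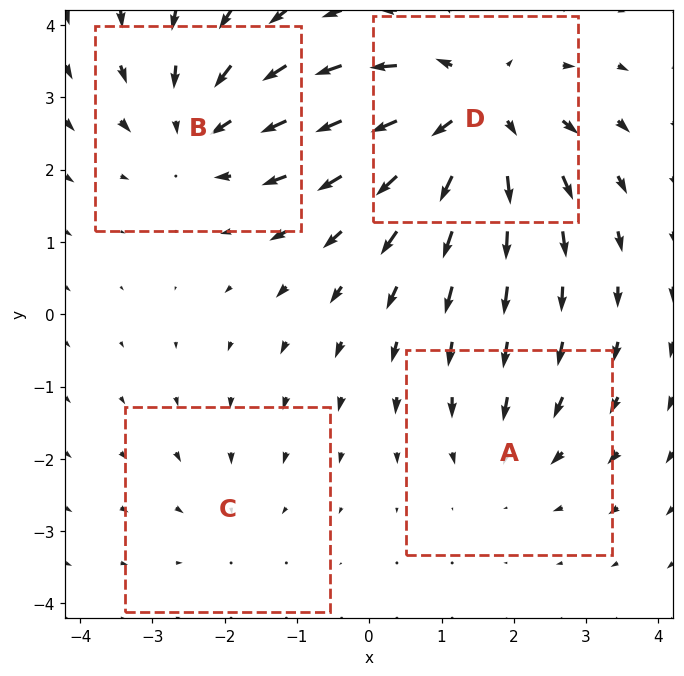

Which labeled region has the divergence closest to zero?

Divergence at each region's feature centre — A: about -3, B: about -4, C: about -2, D: about +6. Region C is closest to zero.

C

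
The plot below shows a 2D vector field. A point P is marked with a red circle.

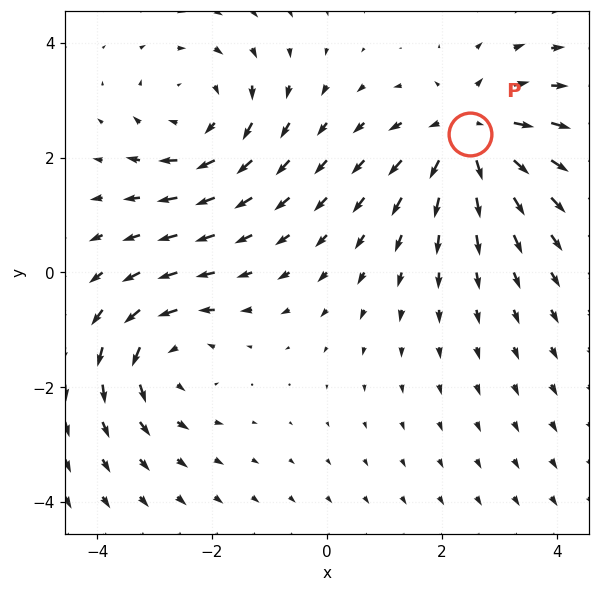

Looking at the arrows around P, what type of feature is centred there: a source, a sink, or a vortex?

At P (2.5, 2.4) the arrows spread outward. Divergence about +4, curl ≈0 — positive divergence with near-zero curl is a source.

source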